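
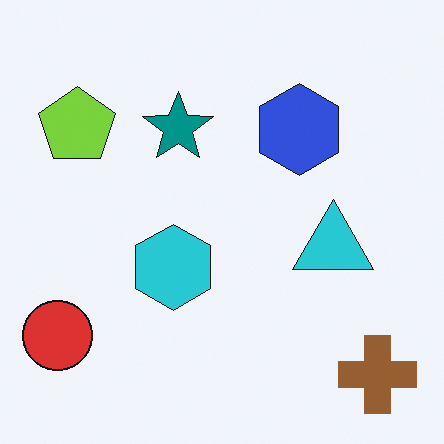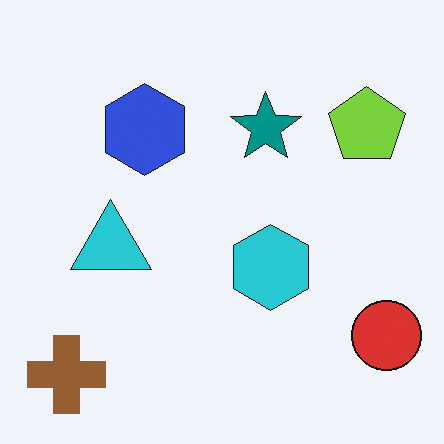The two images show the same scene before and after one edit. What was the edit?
Flipped horizontally (left ↔ right).

The red circle is in the bottom-left of the first image and the bottom-right of the second — shapes on opposite sides of the vertical midline have swapped in a mirror flip.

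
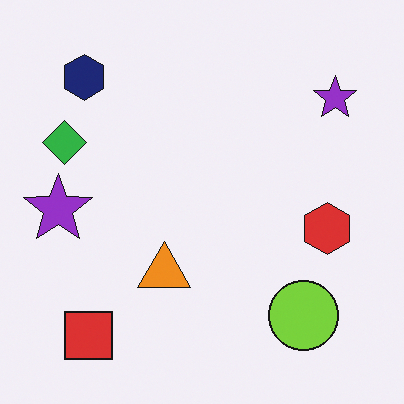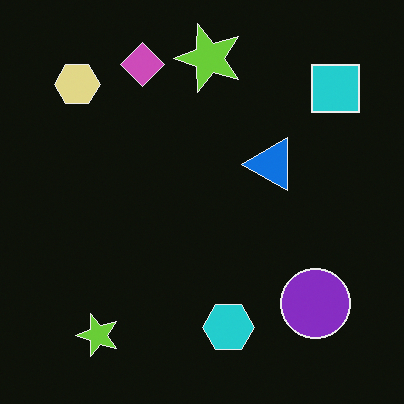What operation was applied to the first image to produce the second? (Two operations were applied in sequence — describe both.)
The second image is the first transposed (reflected across the top-left ↔ bottom-right diagonal), then color-inverted (negative).

Shapes have swapped their row and column positions — what was in the top-right is now in the bottom-left — a diagonal reflection. The light background has become dark and every shape's color is its complement — a photographic negative.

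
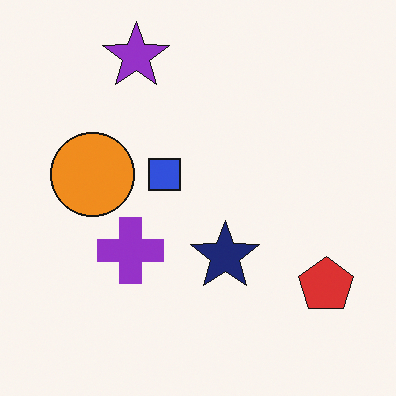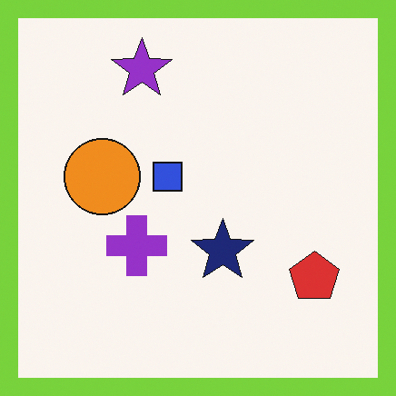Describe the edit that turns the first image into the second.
It was framed with a lime border.

A solid lime frame runs around the edge of the second image, with the content slightly shrunk inside it.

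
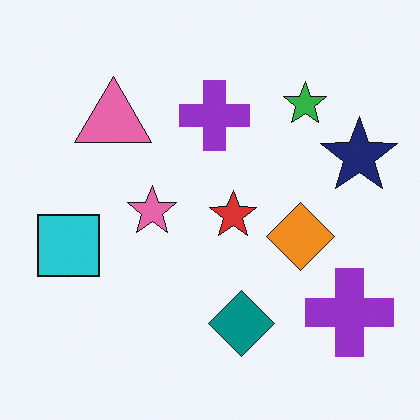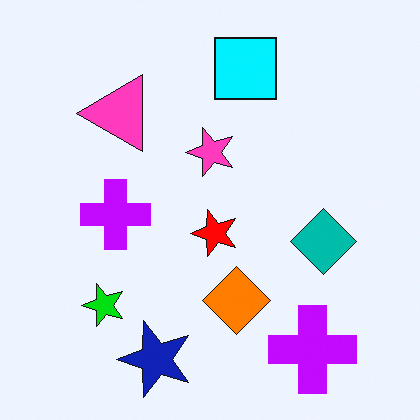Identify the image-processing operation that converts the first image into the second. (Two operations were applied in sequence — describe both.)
Made much more vivid (saturation change), then transposed (reflected across the top-left ↔ bottom-right diagonal).

All colors are more vivid — a global saturation change. Shapes have swapped their row and column positions — what was in the top-right is now in the bottom-left — a diagonal reflection.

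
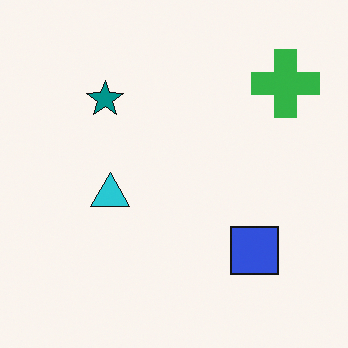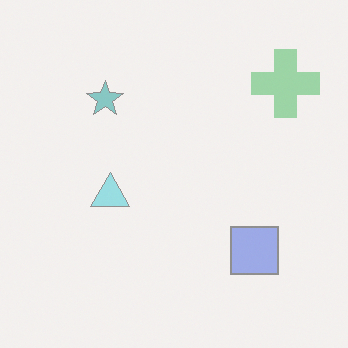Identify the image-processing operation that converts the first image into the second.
The image was given much lower contrast.

Tones are pushed toward mid-grey across the whole image — a global contrast change.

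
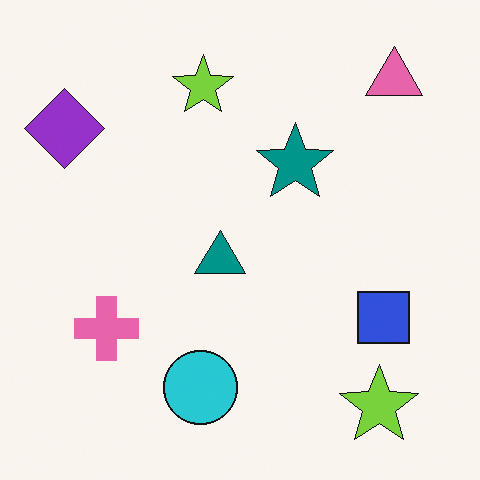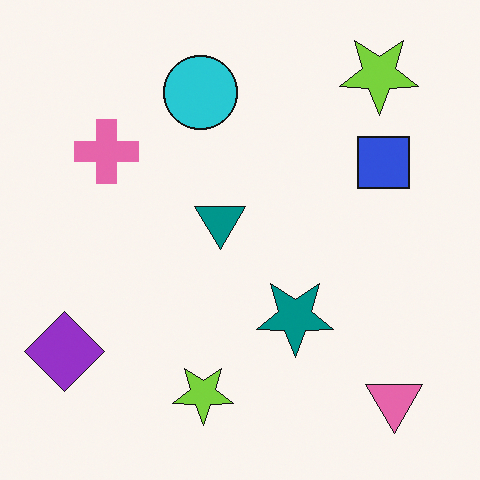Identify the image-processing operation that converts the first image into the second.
The image was flipped vertically (top ↔ bottom).

The pink triangle is in the top-right of the first image and the bottom-right of the second — shapes on opposite sides of the horizontal midline have swapped in a mirror flip.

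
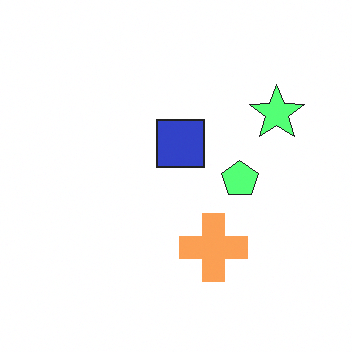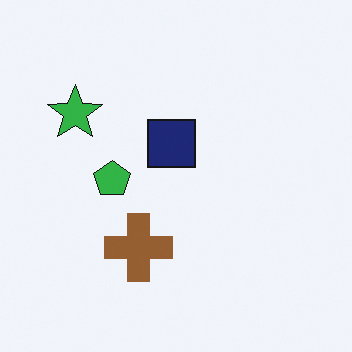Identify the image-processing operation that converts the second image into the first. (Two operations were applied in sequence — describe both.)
The transformation is: substantially brightened, then flipped horizontally (left ↔ right).

Every pixel — background and shapes alike — is uniformly brightened. The green star is in the top-left of the second image and the top-right of the first — shapes on opposite sides of the vertical midline have swapped in a mirror flip.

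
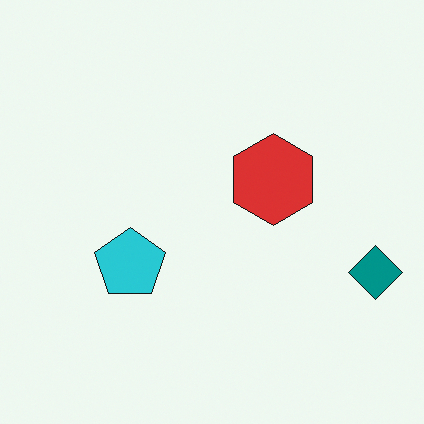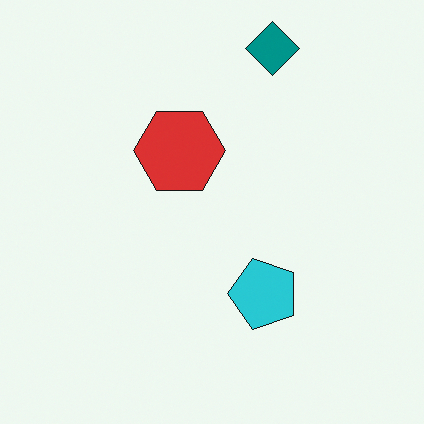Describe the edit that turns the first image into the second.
The image was rotated 90° counter-clockwise.

The teal diamond sits in the right of the first image and the top of the second — consistent with a whole-image 90° counter-clockwise rotation.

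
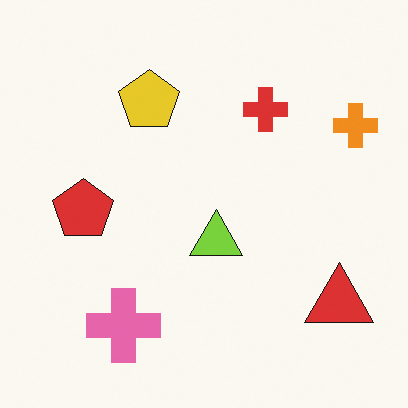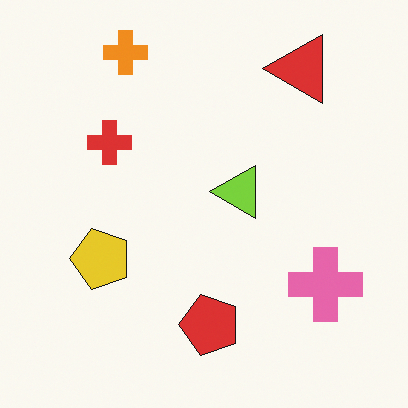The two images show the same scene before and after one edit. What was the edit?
This is the original image rotated 90° counter-clockwise.

The orange cross sits in the top-right of the first image and the top-left of the second — consistent with a whole-image 90° counter-clockwise rotation.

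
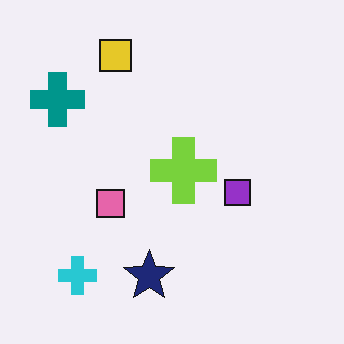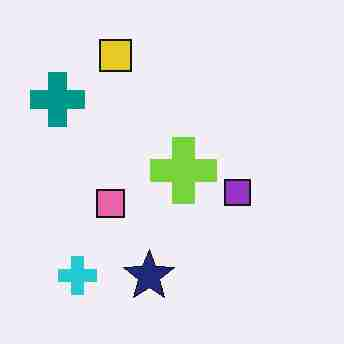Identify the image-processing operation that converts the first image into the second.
Heavily JPEG-compressed with obvious blocking artifacts.

Blocky 8×8 compression artifacts appear around shape edges and the flat background shows ringing — characteristic JPEG degradation.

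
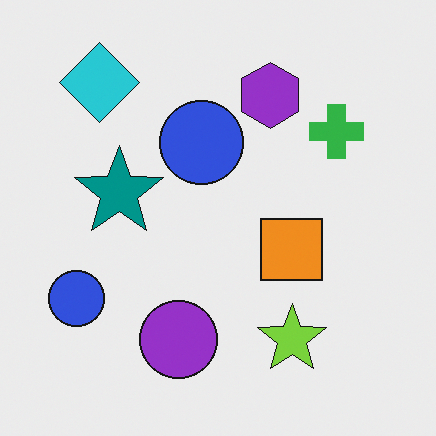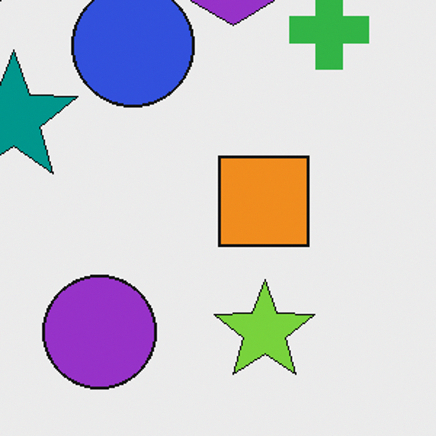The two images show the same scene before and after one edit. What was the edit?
This is the original image cropped slightly and scaled back up.

The visible shapes are larger and the field of view is narrower; shapes near the original edges may be partly or wholly outside the frame — a crop-and-rescale.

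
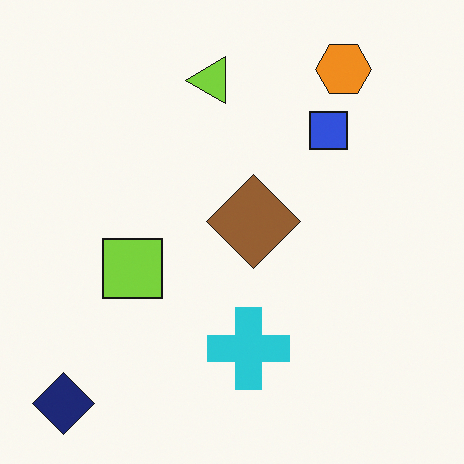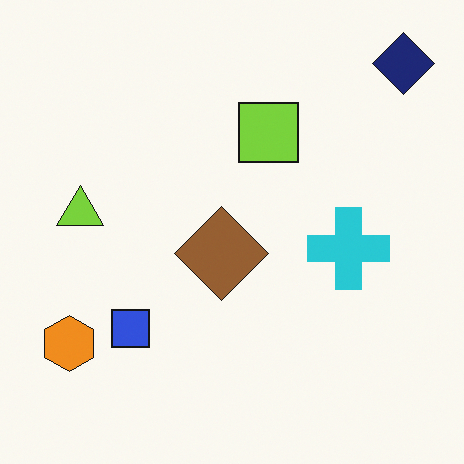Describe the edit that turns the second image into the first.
This is the original image transposed (reflected across the top-left ↔ bottom-right diagonal).

Shapes have swapped their row and column positions — what was in the top-right is now in the bottom-left — a diagonal reflection.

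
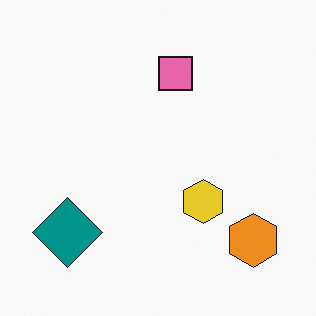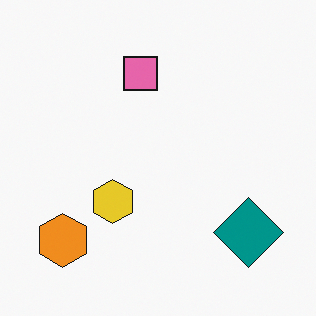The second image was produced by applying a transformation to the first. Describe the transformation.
It was flipped horizontally (left ↔ right).

The orange hexagon is in the bottom-right of the first image and the bottom-left of the second — shapes on opposite sides of the vertical midline have swapped in a mirror flip.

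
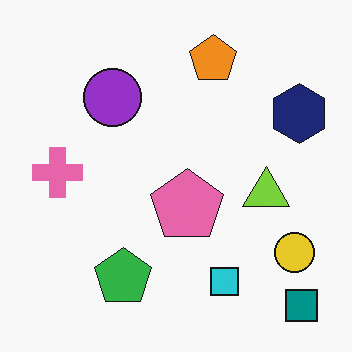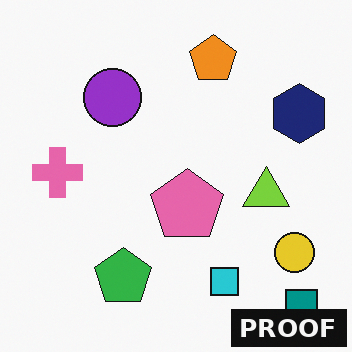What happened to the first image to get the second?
Watermarked with the text "PROOF" in the lower-right corner.

A dark label reading "PROOF" appears in the lower-right corner.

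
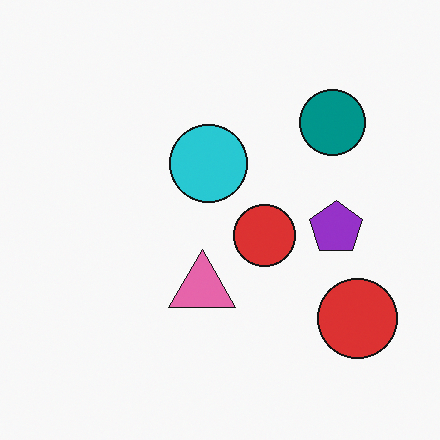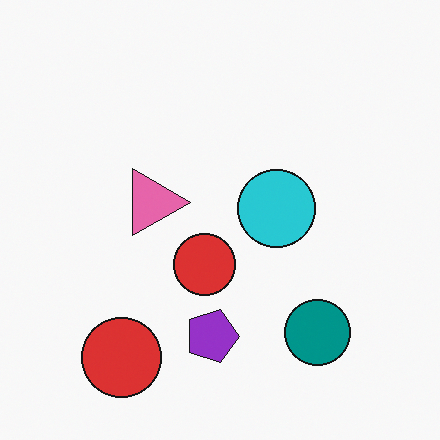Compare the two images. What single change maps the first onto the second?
It was rotated 90° clockwise.

The teal circle sits in the top-right of the first image and the bottom-right of the second — consistent with a whole-image 90° clockwise rotation.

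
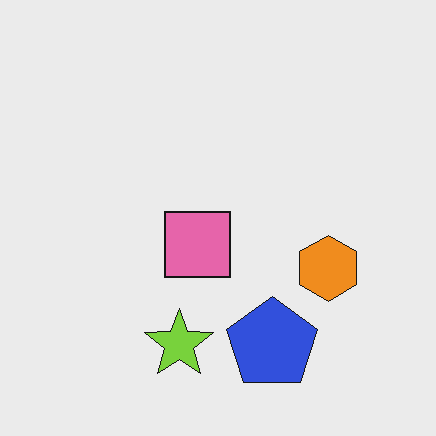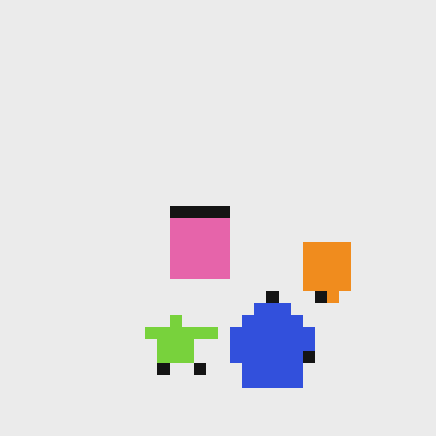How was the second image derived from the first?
This is the original image heavily pixelated into large blocks.

Shapes are reduced to large square blocks; fine edges and outlines are lost — a downscale-then-upscale (mosaic) effect.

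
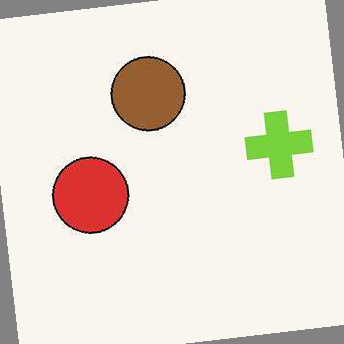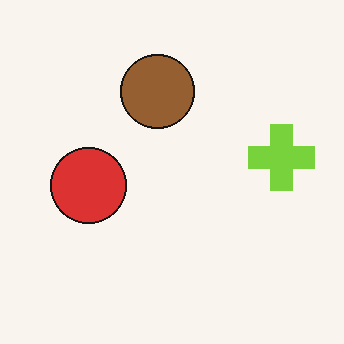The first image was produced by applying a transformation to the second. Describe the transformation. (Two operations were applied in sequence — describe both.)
The image was JPEG-compressed with visible artifacts, then rotated counter-clockwise by a slight angle.

Blocky 8×8 compression artifacts appear around shape edges and the flat background shows ringing — characteristic JPEG degradation. Every shape is tilted by the same angle and the image corners show triangular fill wedges — a whole-image rotation by a non-right angle.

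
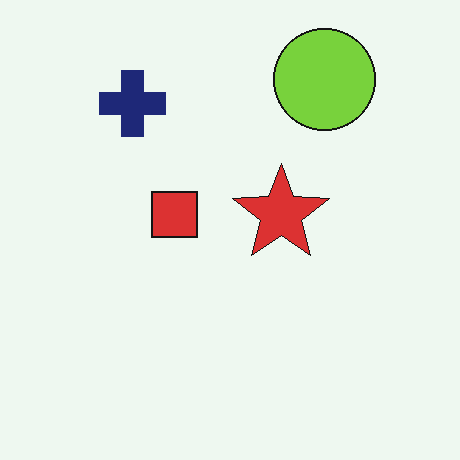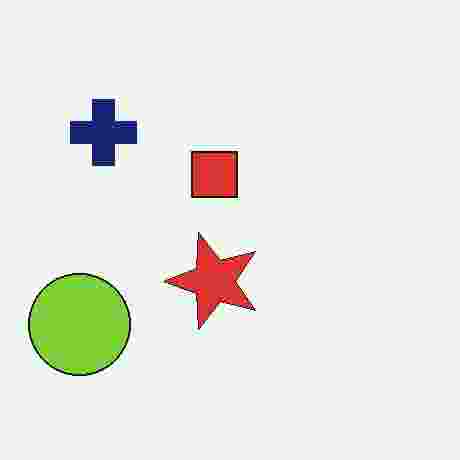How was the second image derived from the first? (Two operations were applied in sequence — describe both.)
This is the original image heavily JPEG-compressed with obvious blocking artifacts, then transposed (reflected across the top-left ↔ bottom-right diagonal).

Blocky 8×8 compression artifacts appear around shape edges and the flat background shows ringing — characteristic JPEG degradation. Shapes have swapped their row and column positions — what was in the top-right is now in the bottom-left — a diagonal reflection.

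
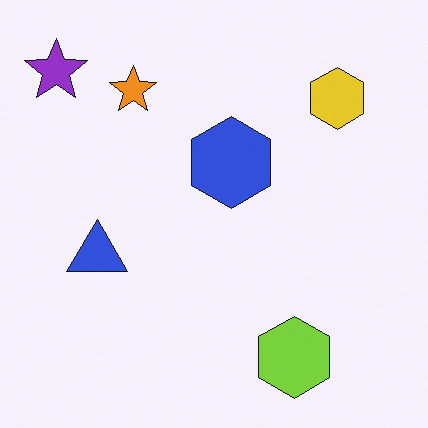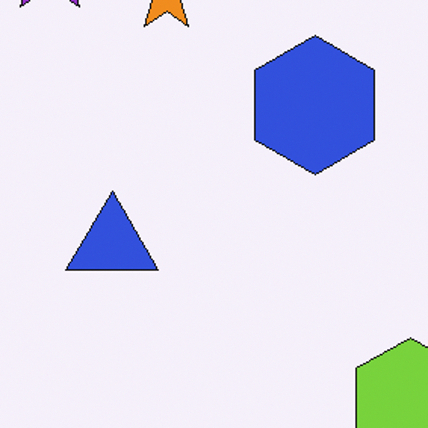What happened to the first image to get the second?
Cropped slightly and scaled back up.

The visible shapes are larger and the field of view is narrower; shapes near the original edges may be partly or wholly outside the frame — a crop-and-rescale.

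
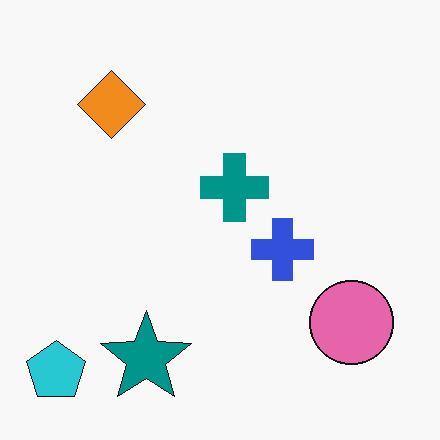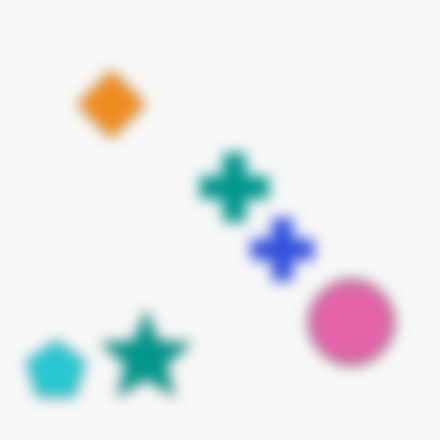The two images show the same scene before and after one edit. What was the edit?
It was strongly gaussian-blurred.

Shape edges and outlines are uniformly softened across the whole image.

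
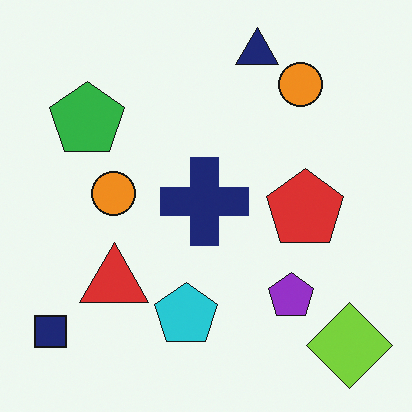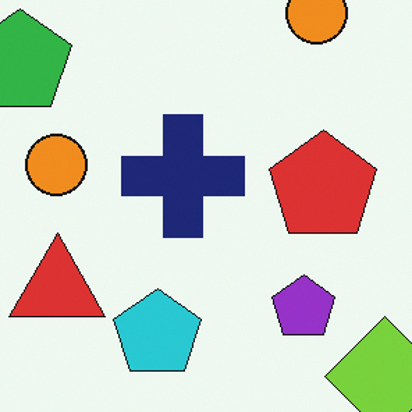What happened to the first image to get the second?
Cropped slightly and scaled back up.

The visible shapes are larger and the field of view is narrower; shapes near the original edges may be partly or wholly outside the frame — a crop-and-rescale.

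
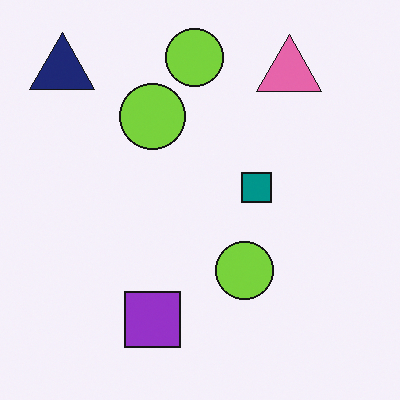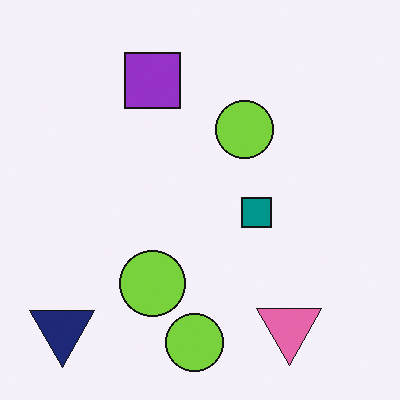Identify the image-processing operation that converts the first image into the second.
The transformation is: flipped vertically (top ↔ bottom).

The navy triangle is in the top-left of the first image and the bottom-left of the second — shapes on opposite sides of the horizontal midline have swapped in a mirror flip.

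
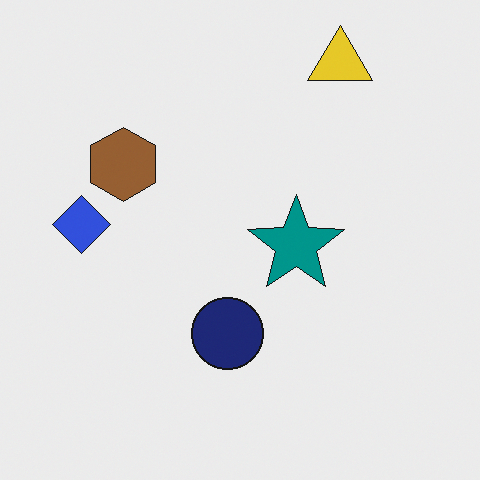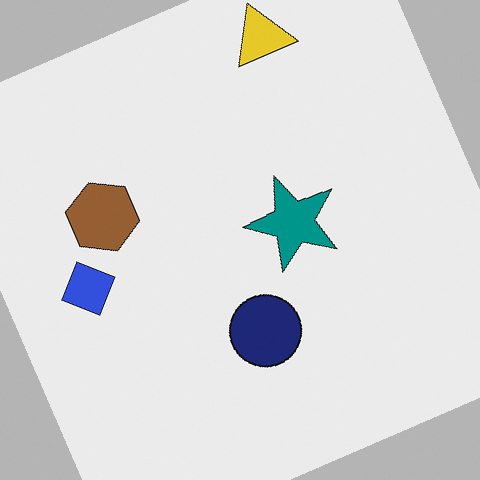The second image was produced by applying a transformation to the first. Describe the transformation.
The transformation is: rotated counter-clockwise by a clearly visible amount.

Every shape is tilted by the same angle and the image corners show triangular fill wedges — a whole-image rotation by a non-right angle.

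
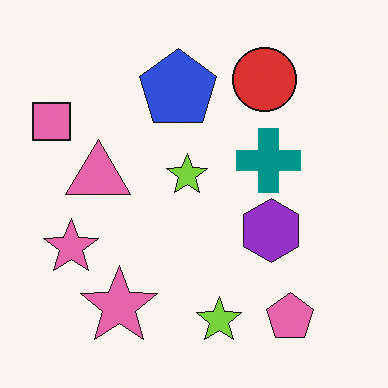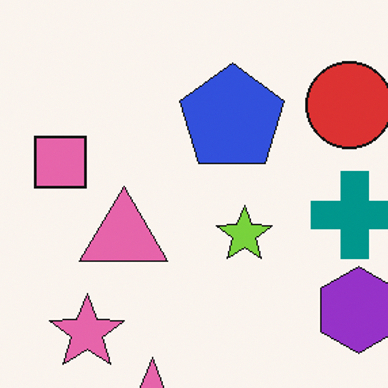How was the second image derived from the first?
The second image is the first cropped to a modestly smaller region and rescaled.

The visible shapes are larger and the field of view is narrower; shapes near the original edges may be partly or wholly outside the frame — a crop-and-rescale.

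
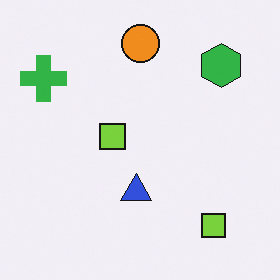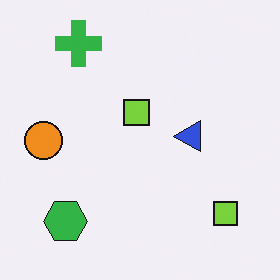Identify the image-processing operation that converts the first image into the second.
It was transposed (reflected across the top-left ↔ bottom-right diagonal).

Shapes have swapped their row and column positions — what was in the top-right is now in the bottom-left — a diagonal reflection.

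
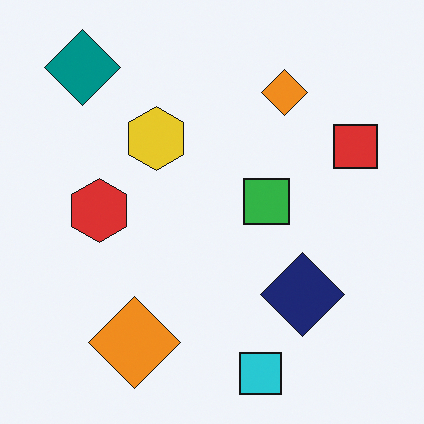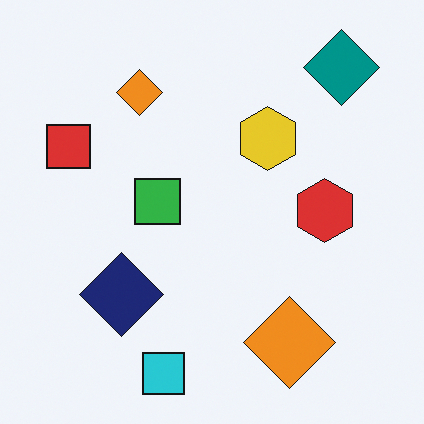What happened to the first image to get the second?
This is the original image flipped horizontally (left ↔ right).

The red square is in the right of the first image and the left of the second — shapes on opposite sides of the vertical midline have swapped in a mirror flip.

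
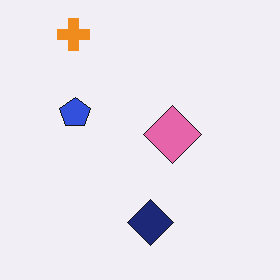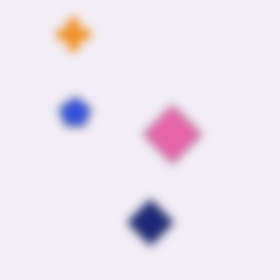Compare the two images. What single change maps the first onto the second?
The image was noticeably gaussian-blurred.

Shape edges and outlines are uniformly softened across the whole image.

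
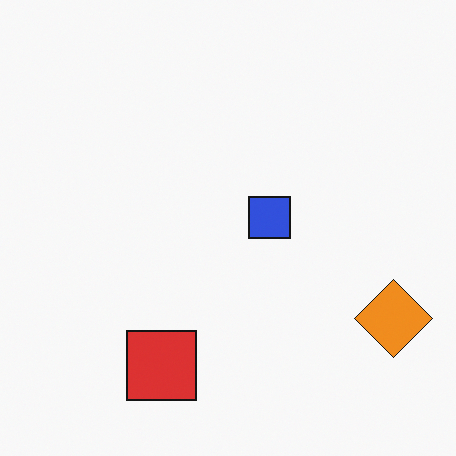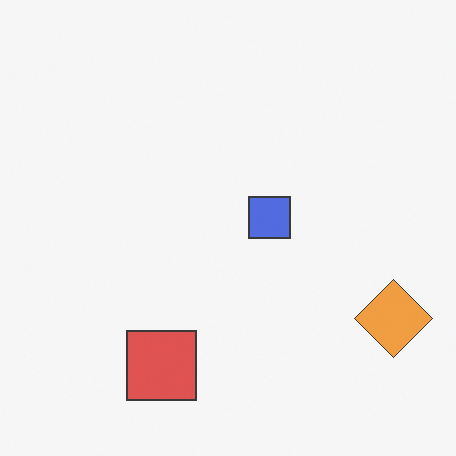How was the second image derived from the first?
This is the original image given slightly reduced contrast.

Tones are pushed toward mid-grey across the whole image — a global contrast change.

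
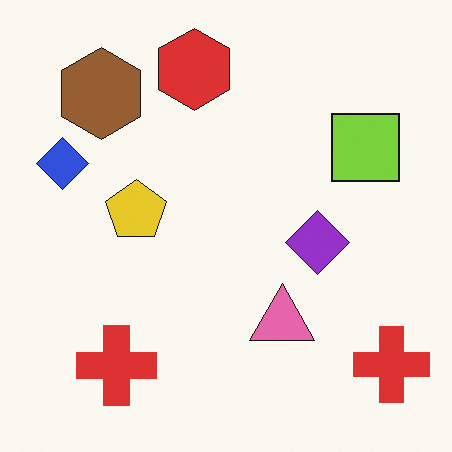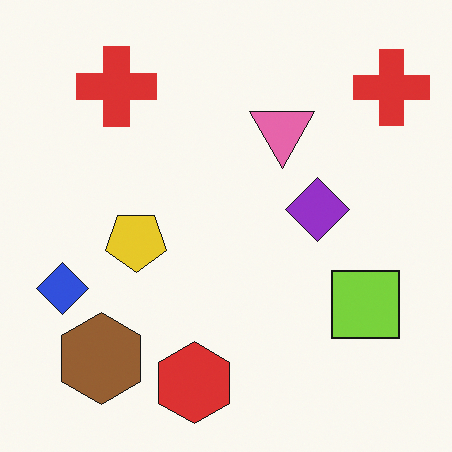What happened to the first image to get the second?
The image was flipped vertically (top ↔ bottom).

The red hexagon is in the top of the first image and the bottom of the second — shapes on opposite sides of the horizontal midline have swapped in a mirror flip.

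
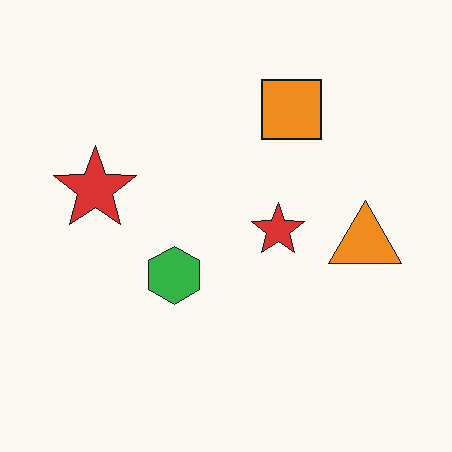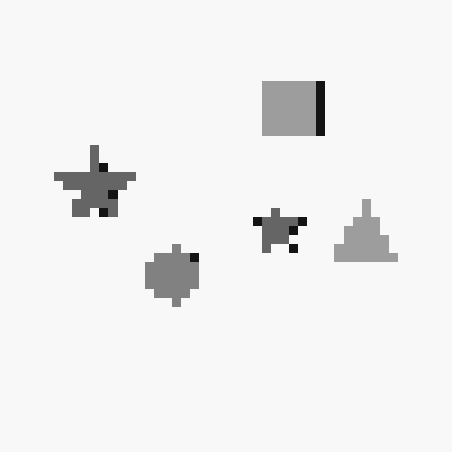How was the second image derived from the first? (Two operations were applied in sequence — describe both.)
The second image is the first converted to grayscale, then heavily pixelated into large blocks.

All color is removed — every shape is now a shade of grey. Shapes are reduced to large square blocks; fine edges and outlines are lost — a downscale-then-upscale (mosaic) effect.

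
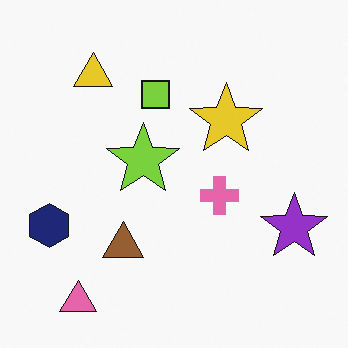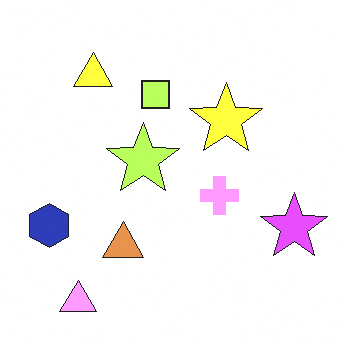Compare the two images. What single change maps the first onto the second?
The image was substantially brightened.

Every pixel — background and shapes alike — is uniformly brightened.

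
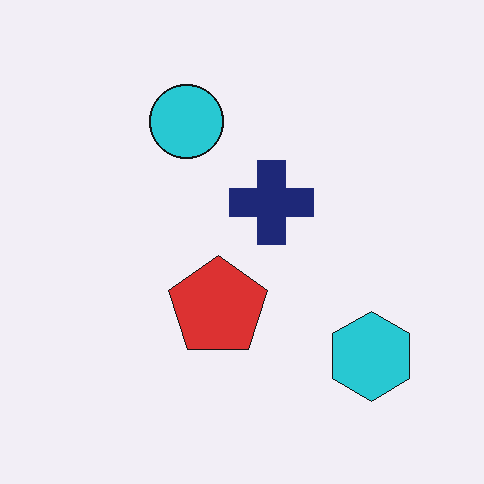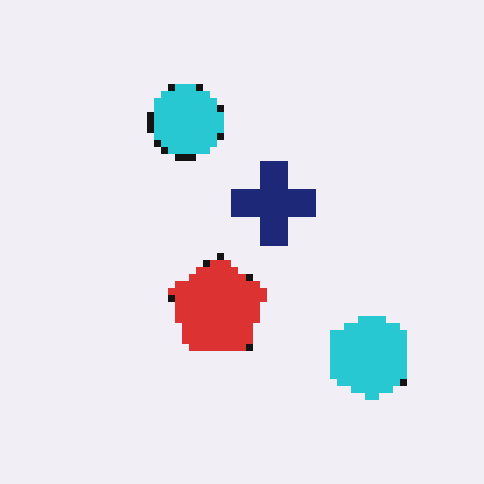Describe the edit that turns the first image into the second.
The transformation is: pixelated into visible square blocks.

Shapes are reduced to large square blocks; fine edges and outlines are lost — a downscale-then-upscale (mosaic) effect.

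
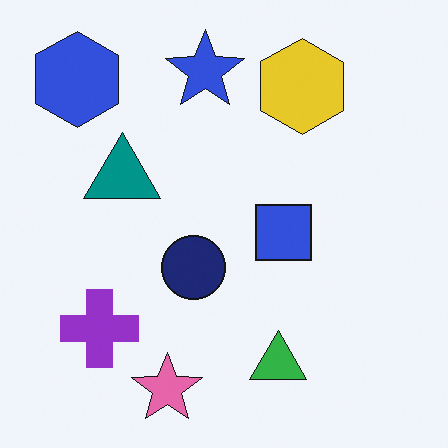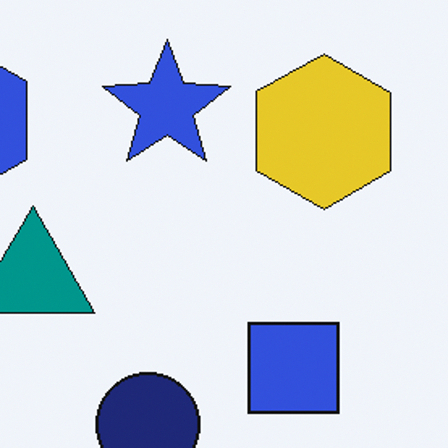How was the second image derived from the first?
The transformation is: cropped to a modestly smaller region and rescaled.

The visible shapes are larger and the field of view is narrower; shapes near the original edges may be partly or wholly outside the frame — a crop-and-rescale.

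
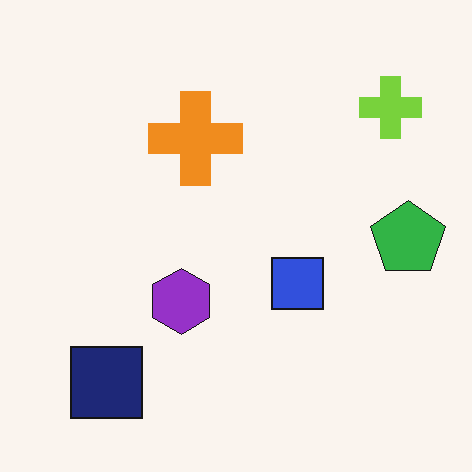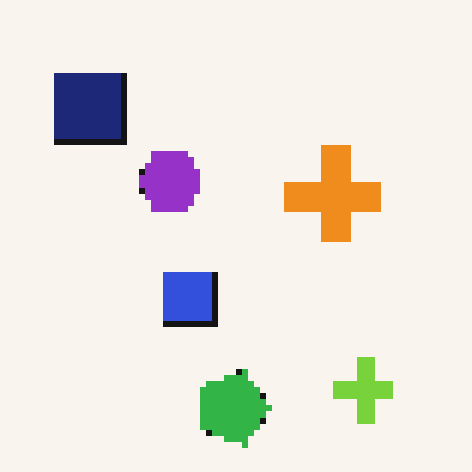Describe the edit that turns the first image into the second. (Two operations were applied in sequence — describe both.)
It was rotated 90° clockwise, then pixelated into visible square blocks.

The lime cross sits in the top-right of the first image and the bottom-right of the second — consistent with a whole-image 90° clockwise rotation. Shapes are reduced to large square blocks; fine edges and outlines are lost — a downscale-then-upscale (mosaic) effect.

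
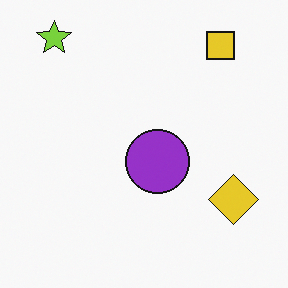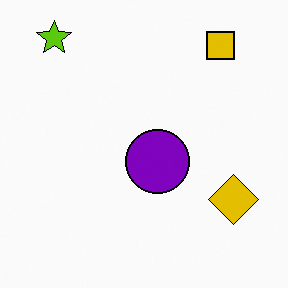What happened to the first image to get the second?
This is the original image given slightly increased contrast.

Tones are pushed away from mid-grey across the whole image — a global contrast change.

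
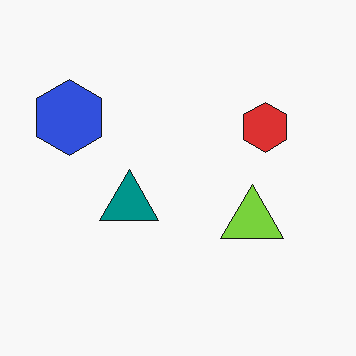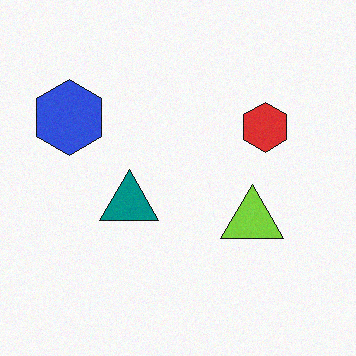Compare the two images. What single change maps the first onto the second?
The image was degraded with light additive noise.

Random speckle covers the whole image, including the flat background.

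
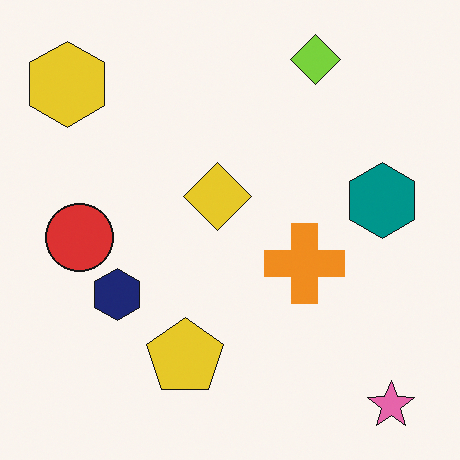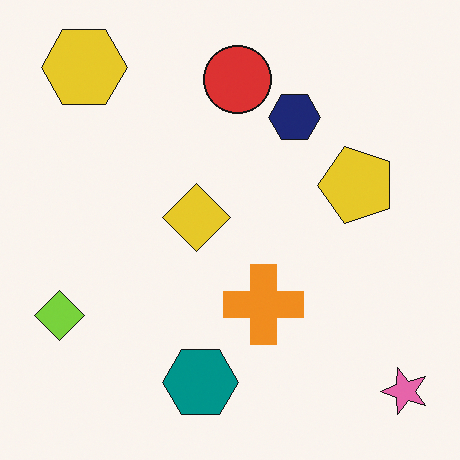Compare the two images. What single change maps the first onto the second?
It was transposed (reflected across the top-left ↔ bottom-right diagonal).

Shapes have swapped their row and column positions — what was in the top-right is now in the bottom-left — a diagonal reflection.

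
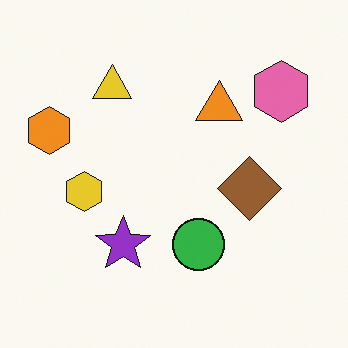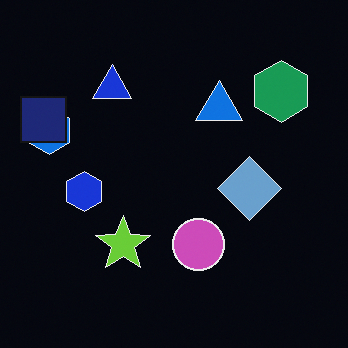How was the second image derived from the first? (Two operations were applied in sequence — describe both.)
It was color-inverted (negative), then overlaid with an additional navy square.

The light background has become dark and every shape's color is its complement — a photographic negative. A navy square appears in the second image that is absent from the first.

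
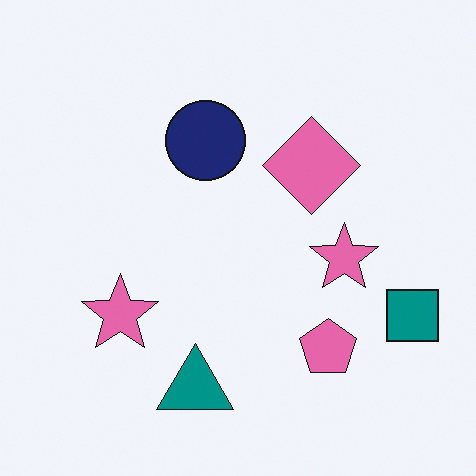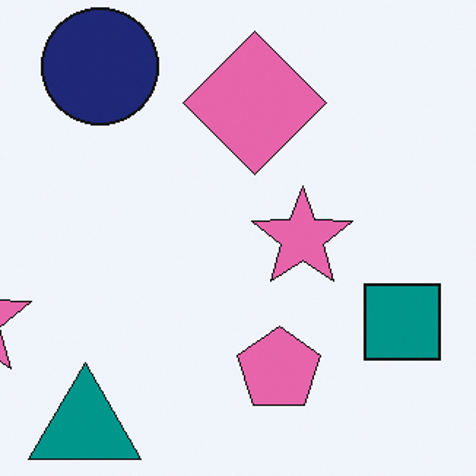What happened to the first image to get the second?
Cropped to a modestly smaller region and rescaled.

The visible shapes are larger and the field of view is narrower; shapes near the original edges may be partly or wholly outside the frame — a crop-and-rescale.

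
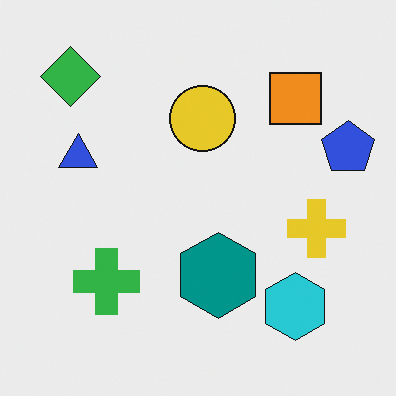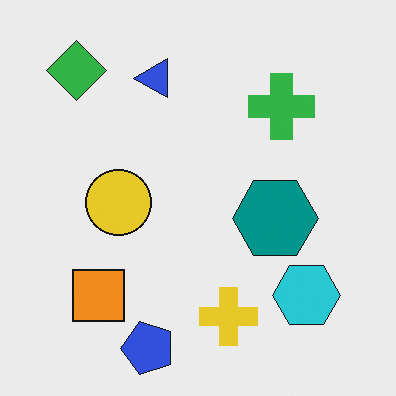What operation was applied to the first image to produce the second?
Transposed (reflected across the top-left ↔ bottom-right diagonal).

Shapes have swapped their row and column positions — what was in the top-right is now in the bottom-left — a diagonal reflection.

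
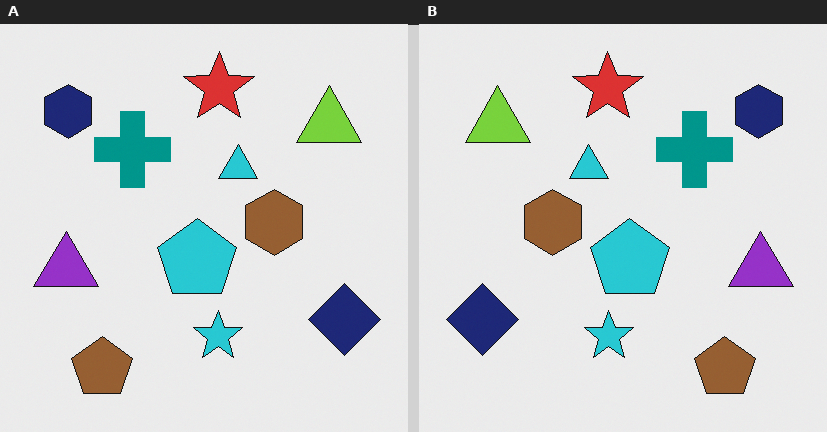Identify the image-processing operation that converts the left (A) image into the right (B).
The transformation is: flipped horizontally (left ↔ right).

The navy diamond is in the bottom-right of the left (A) image and the bottom-left of the right (B) — shapes on opposite sides of the vertical midline have swapped in a mirror flip.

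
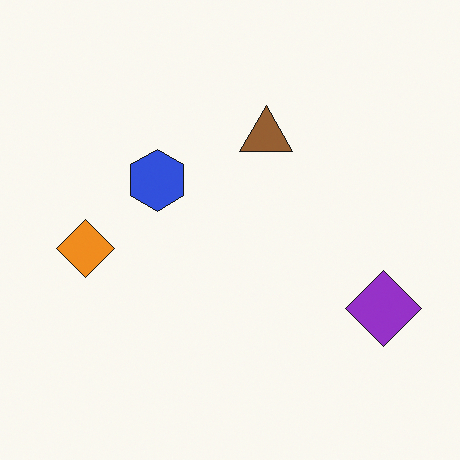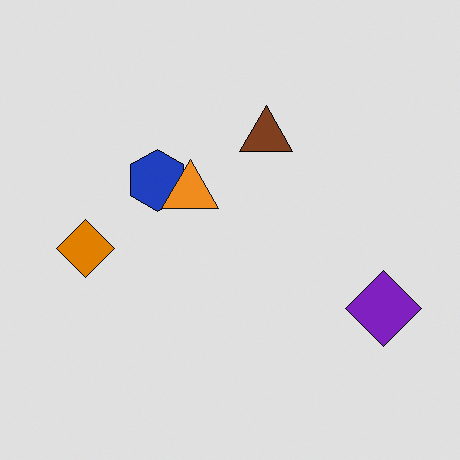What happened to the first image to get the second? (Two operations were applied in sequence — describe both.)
The second image is the first posterized to a reduced palette, then overlaid with an additional orange triangle.

Each flat color has snapped to a coarser quantized level — most visibly, the near-white background has dropped to a flat grey. An orange triangle appears in the second image that is absent from the first.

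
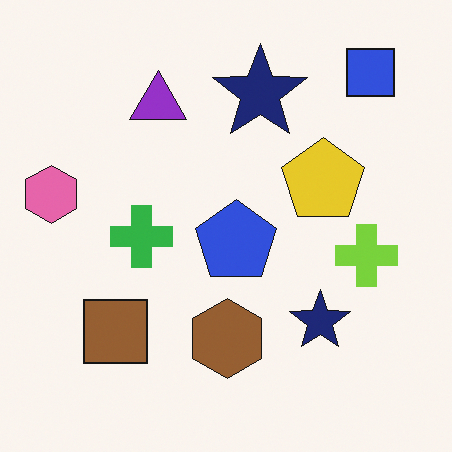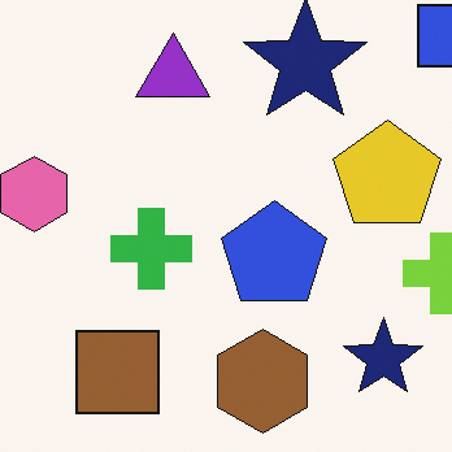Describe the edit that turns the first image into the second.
The transformation is: cropped to a modestly smaller region and rescaled.

The visible shapes are larger and the field of view is narrower; shapes near the original edges may be partly or wholly outside the frame — a crop-and-rescale.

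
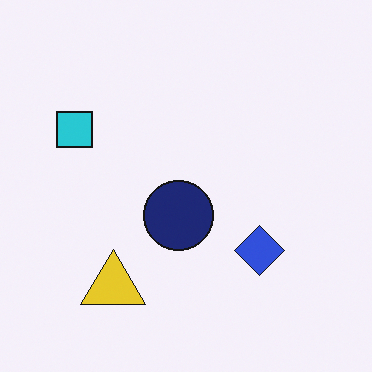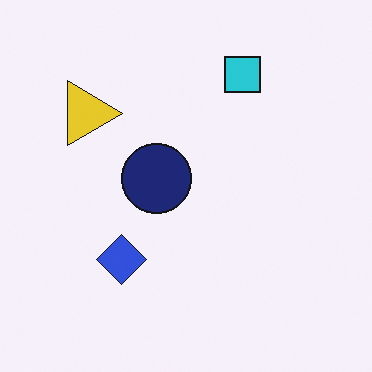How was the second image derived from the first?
The second image is the first rotated 90° clockwise.

The cyan square sits in the left of the first image and the top of the second — consistent with a whole-image 90° clockwise rotation.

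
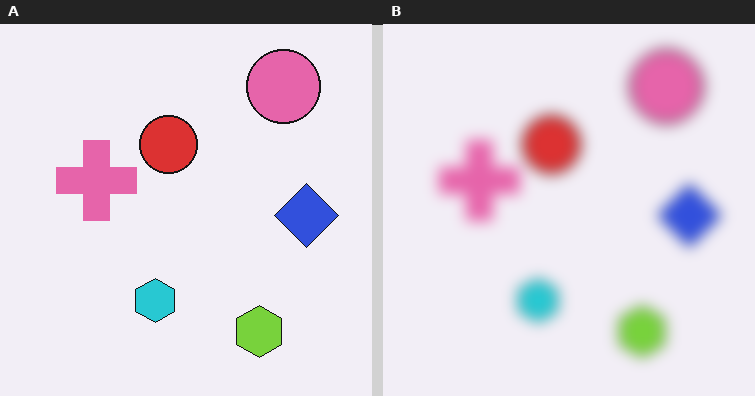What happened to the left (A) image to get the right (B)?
The right (B) image is the left (A) strongly gaussian-blurred.

Shape edges and outlines are uniformly softened across the whole image.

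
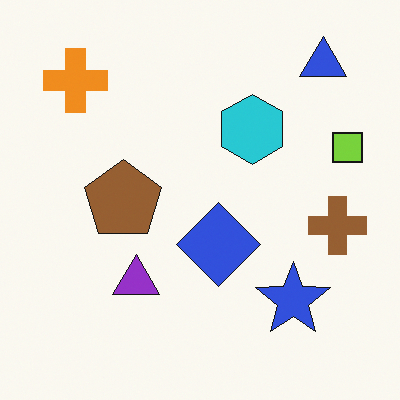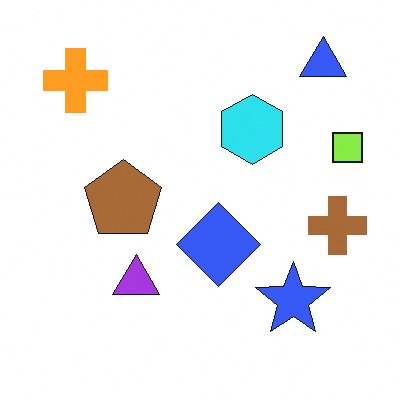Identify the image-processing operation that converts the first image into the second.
The second image is the first brightened a little.

Every pixel — background and shapes alike — is uniformly brightened.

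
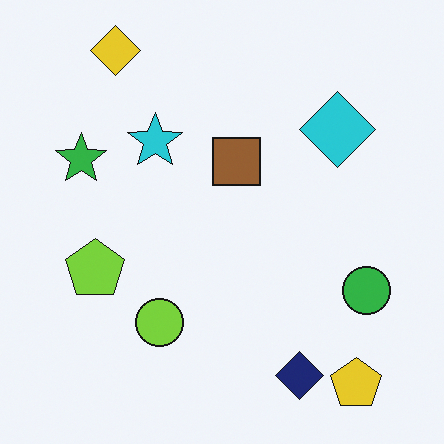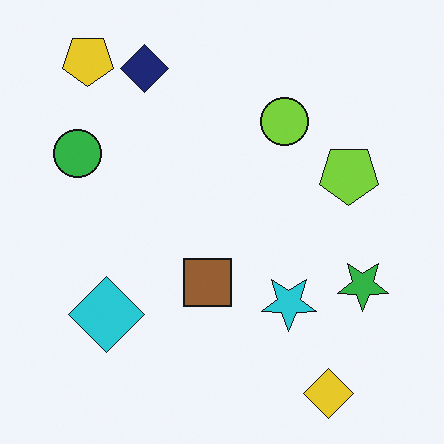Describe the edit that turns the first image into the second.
The second image is the first rotated 180°.

The yellow pentagon sits in the bottom-right of the first image and the top-left of the second — consistent with a whole-image 180° rotation.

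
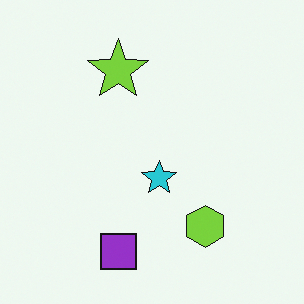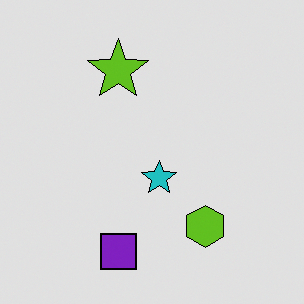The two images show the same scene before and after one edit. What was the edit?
The second image is the first posterized to a reduced palette.

Each flat color has snapped to a coarser quantized level — most visibly, the near-white background has dropped to a flat grey.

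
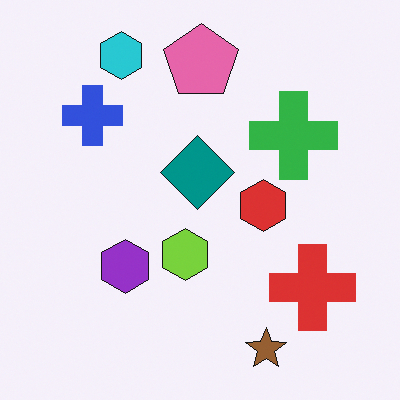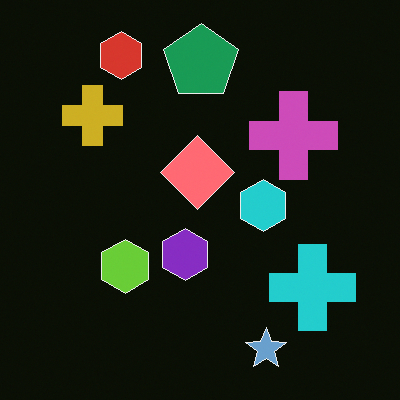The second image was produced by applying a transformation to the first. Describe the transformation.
The image was color-inverted (negative).

The light background has become dark and every shape's color is its complement — a photographic negative.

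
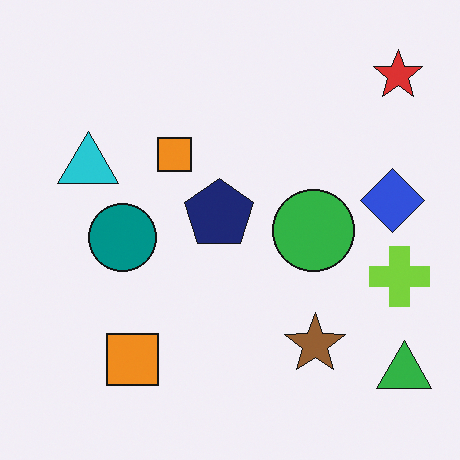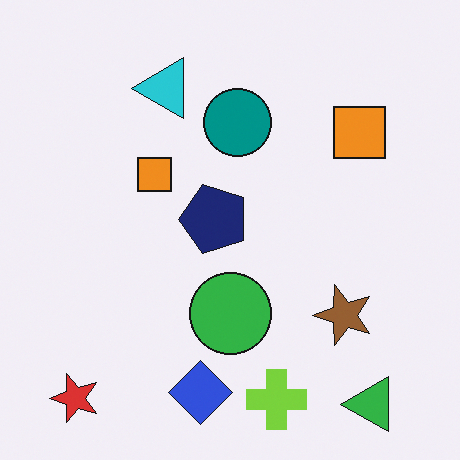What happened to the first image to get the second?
The image was transposed (reflected across the top-left ↔ bottom-right diagonal).

Shapes have swapped their row and column positions — what was in the top-right is now in the bottom-left — a diagonal reflection.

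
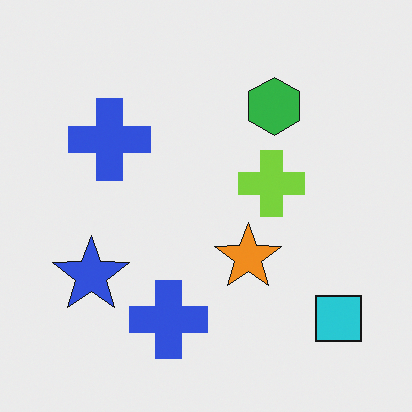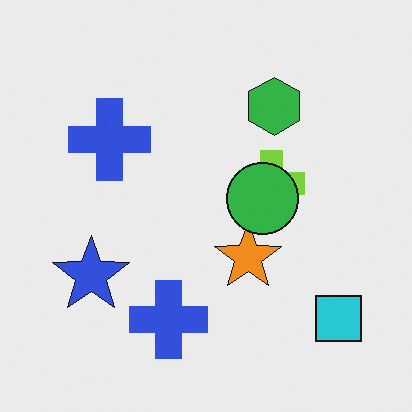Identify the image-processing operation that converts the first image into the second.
Overlaid with an additional green circle.

A green circle appears in the second image that is absent from the first.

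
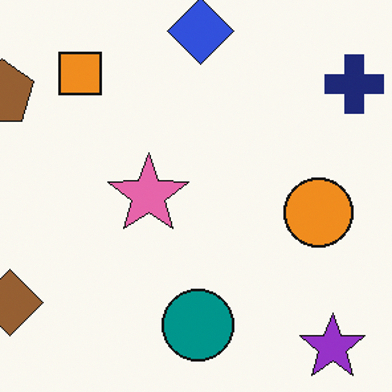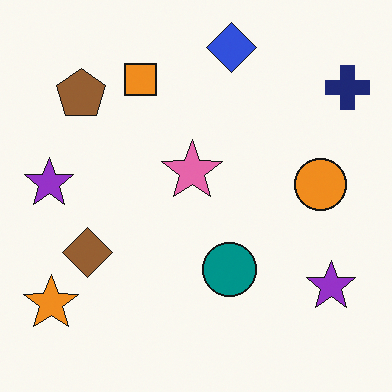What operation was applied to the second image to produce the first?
It was cropped slightly and scaled back up.

The visible shapes are larger and the field of view is narrower; shapes near the original edges may be partly or wholly outside the frame — a crop-and-rescale.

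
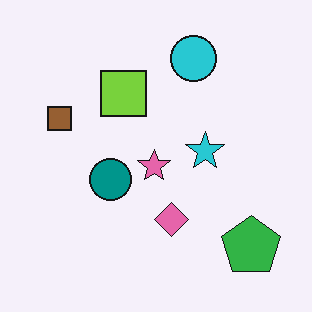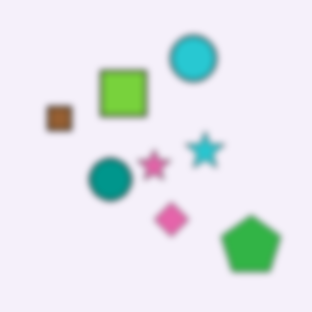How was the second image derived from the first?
The transformation is: moderately blurred.

Shape edges and outlines are uniformly softened across the whole image.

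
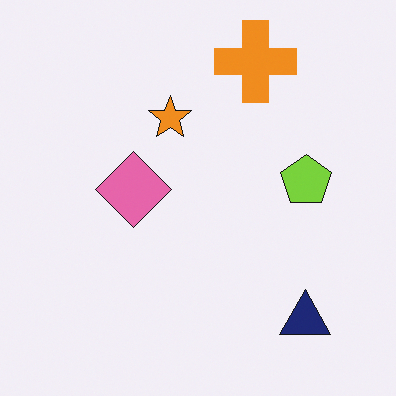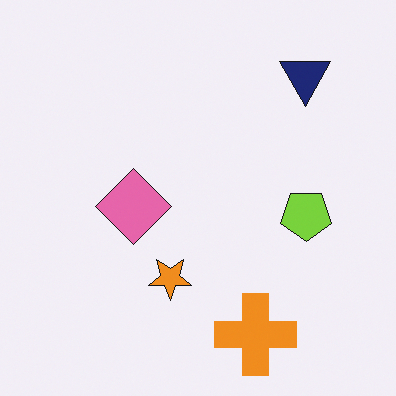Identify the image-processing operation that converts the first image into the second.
The transformation is: flipped vertically (top ↔ bottom).

The orange cross is in the top of the first image and the bottom of the second — shapes on opposite sides of the horizontal midline have swapped in a mirror flip.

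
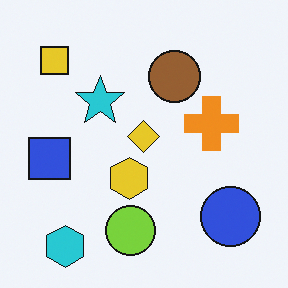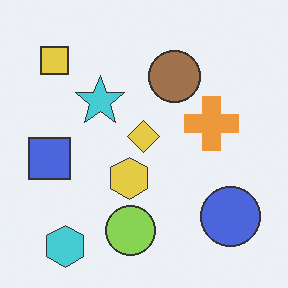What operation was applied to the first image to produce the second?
Given slightly reduced contrast.

Tones are pushed toward mid-grey across the whole image — a global contrast change.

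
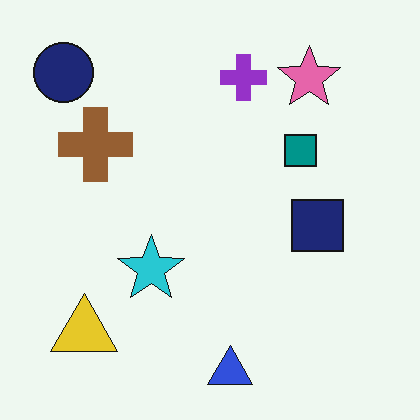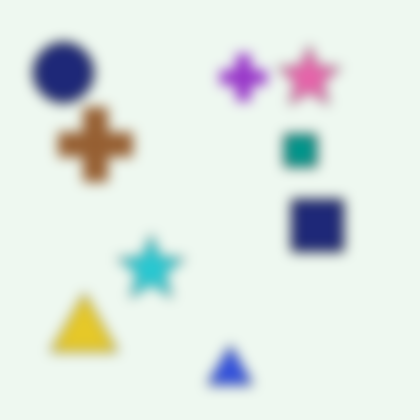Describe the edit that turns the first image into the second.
The transformation is: heavily blurred.

Shape edges and outlines are uniformly softened across the whole image.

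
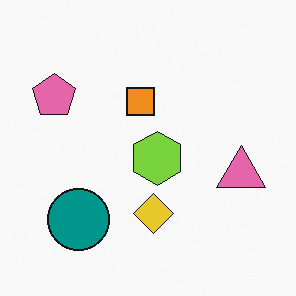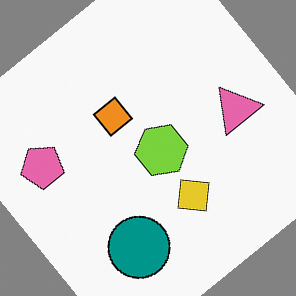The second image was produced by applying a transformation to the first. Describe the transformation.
The second image is the first rotated counter-clockwise by a large amount — several tens of degrees.

Every shape is tilted by the same angle and the image corners show triangular fill wedges — a whole-image rotation by a non-right angle.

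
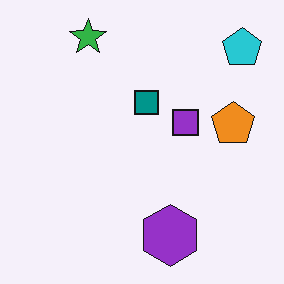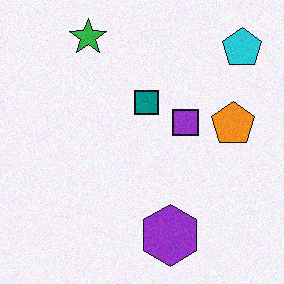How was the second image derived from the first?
Degraded with light additive noise.

Random speckle covers the whole image, including the flat background.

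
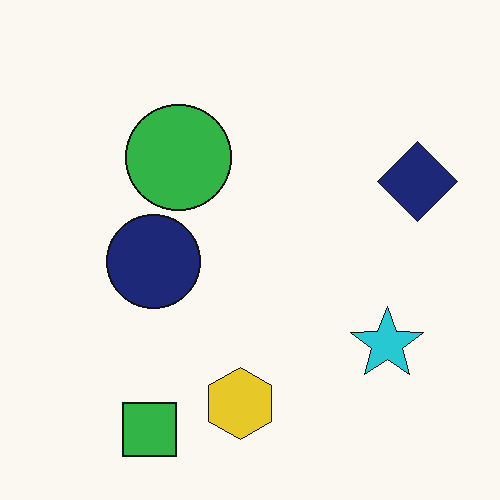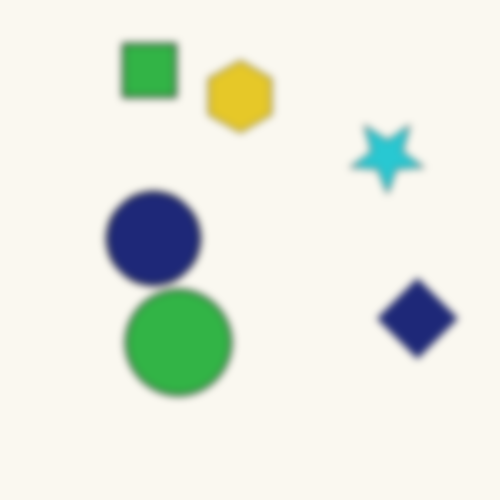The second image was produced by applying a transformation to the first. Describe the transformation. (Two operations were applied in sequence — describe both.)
This is the original image flipped vertically (top ↔ bottom), then moderately blurred.

The green square is in the bottom-left of the first image and the top-left of the second — shapes on opposite sides of the horizontal midline have swapped in a mirror flip. Shape edges and outlines are uniformly softened across the whole image.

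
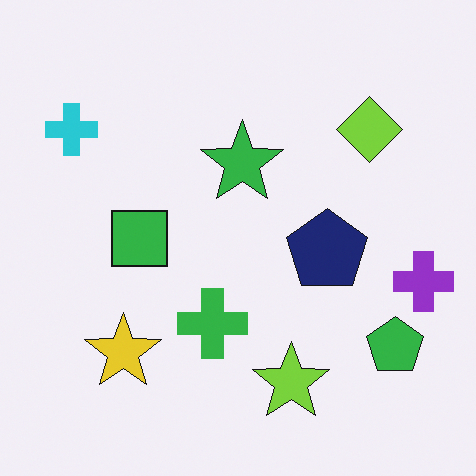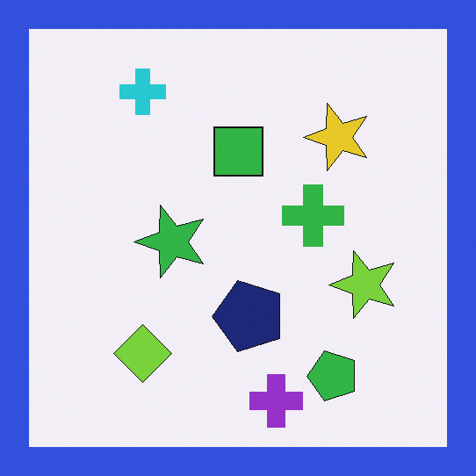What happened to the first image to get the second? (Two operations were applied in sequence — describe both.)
It was transposed (reflected across the top-left ↔ bottom-right diagonal), then framed with a blue border.

Shapes have swapped their row and column positions — what was in the top-right is now in the bottom-left — a diagonal reflection. A solid blue frame runs around the edge of the second image, with the content slightly shrunk inside it.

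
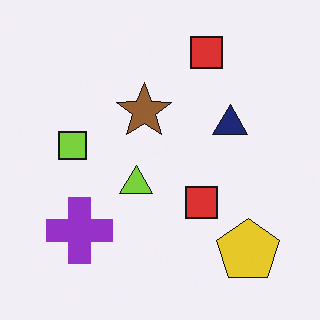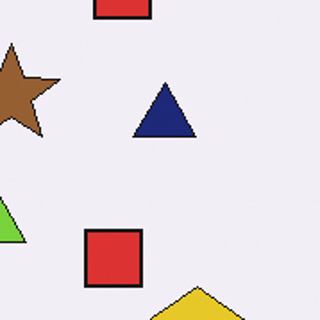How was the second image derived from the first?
Cropped tightly and scaled back up.

The visible shapes are larger and the field of view is narrower; shapes near the original edges may be partly or wholly outside the frame — a crop-and-rescale.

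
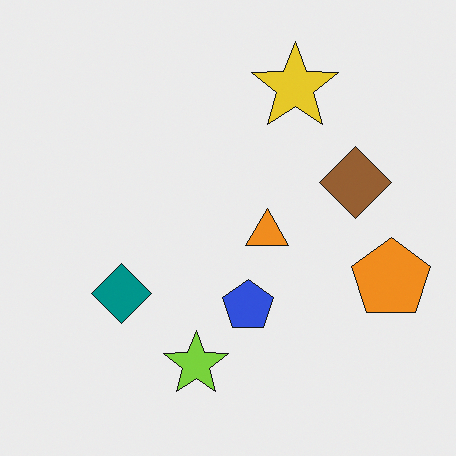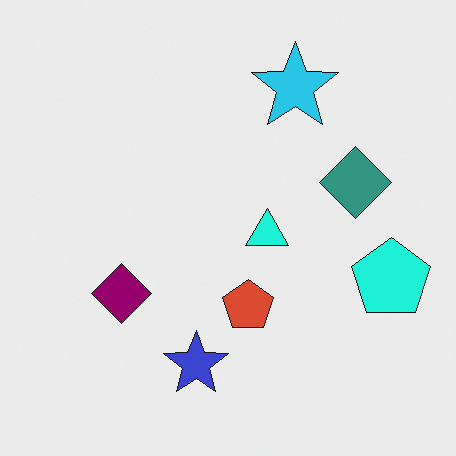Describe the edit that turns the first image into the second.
The second image is the first hue-shifted through roughly a third of the color wheel.

Every shape's color has rotated by the same amount around the hue wheel — a uniform hue shift.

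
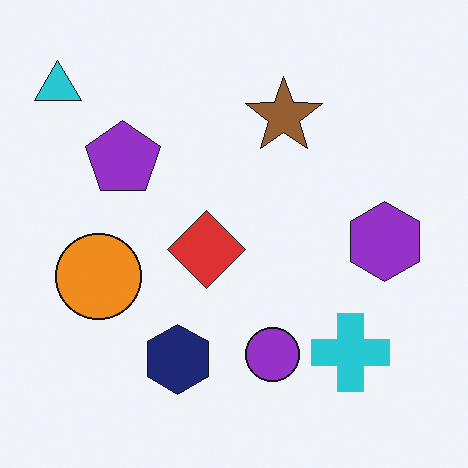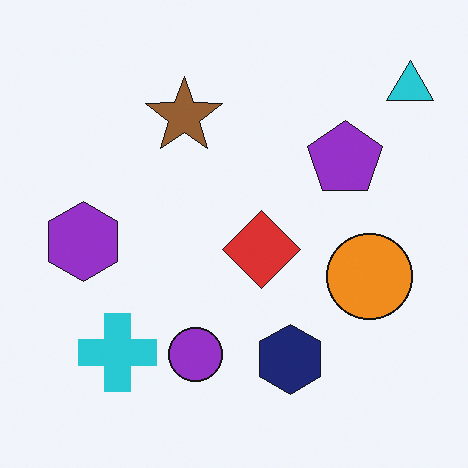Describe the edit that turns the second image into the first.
This is the original image flipped horizontally (left ↔ right).

The cyan triangle is in the top-right of the second image and the top-left of the first — shapes on opposite sides of the vertical midline have swapped in a mirror flip.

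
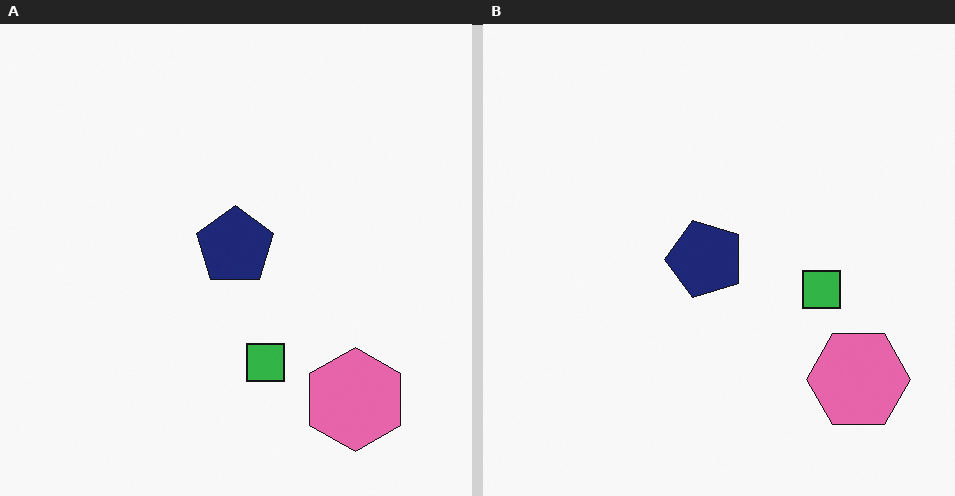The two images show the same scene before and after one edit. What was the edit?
The image was transposed (reflected across the top-left ↔ bottom-right diagonal).

Shapes have swapped their row and column positions — what was in the top-right is now in the bottom-left — a diagonal reflection.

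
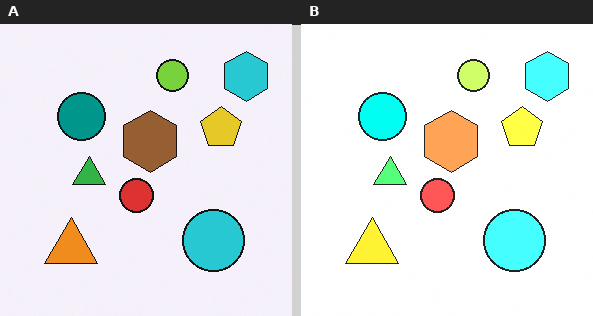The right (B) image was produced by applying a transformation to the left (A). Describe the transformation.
It was brightened a lot.

Every pixel — background and shapes alike — is uniformly brightened.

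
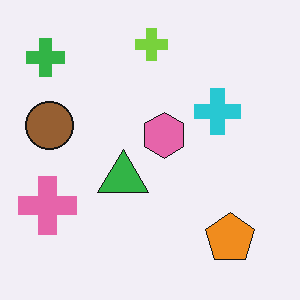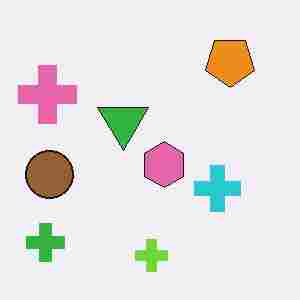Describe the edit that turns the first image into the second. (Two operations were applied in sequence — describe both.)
The image was flipped vertically (top ↔ bottom), then heavily JPEG-compressed with obvious blocking artifacts.

The lime cross is in the top of the first image and the bottom of the second — shapes on opposite sides of the horizontal midline have swapped in a mirror flip. Blocky 8×8 compression artifacts appear around shape edges and the flat background shows ringing — characteristic JPEG degradation.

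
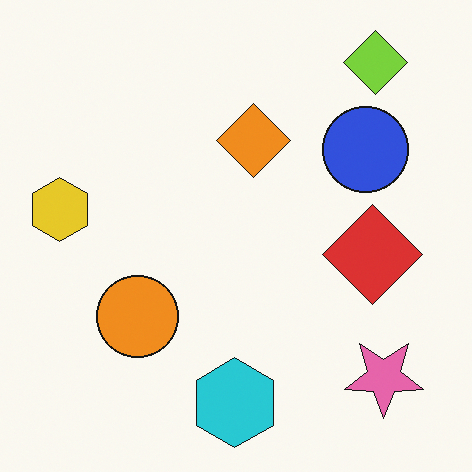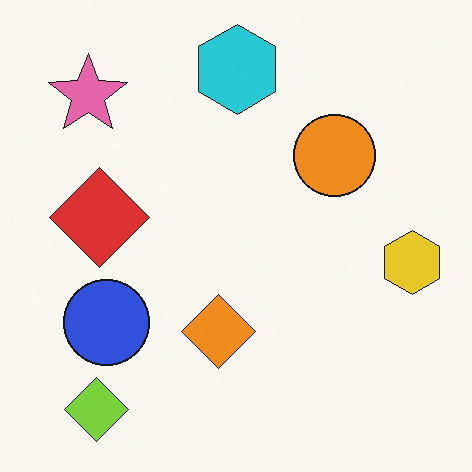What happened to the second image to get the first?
Rotated 180°.

The lime diamond sits in the bottom-left of the second image and the top-right of the first — consistent with a whole-image 180° rotation.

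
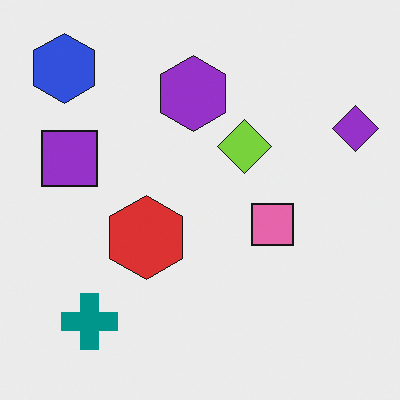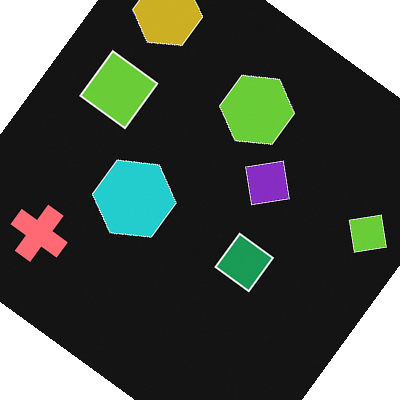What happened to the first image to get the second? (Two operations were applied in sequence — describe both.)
The transformation is: rotated clockwise by a large amount — several tens of degrees, then color-inverted (negative).

Every shape is tilted by the same angle and the image corners show triangular fill wedges — a whole-image rotation by a non-right angle. The light background has become dark and every shape's color is its complement — a photographic negative.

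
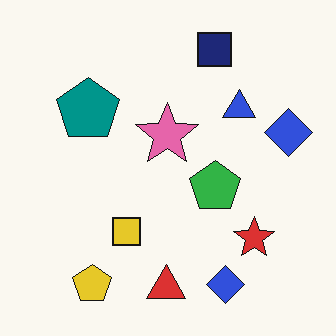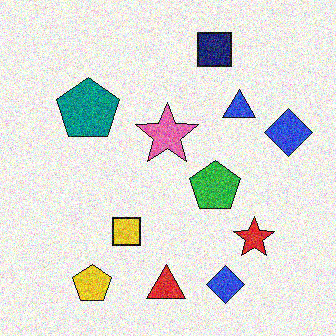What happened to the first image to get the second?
It was degraded with strong gaussian noise.

Random speckle covers the whole image, including the flat background.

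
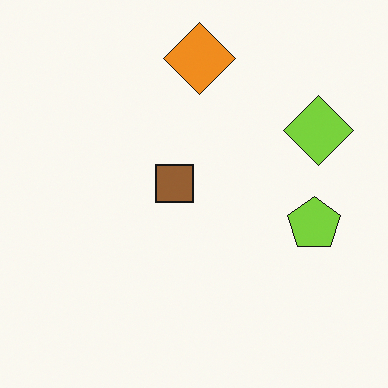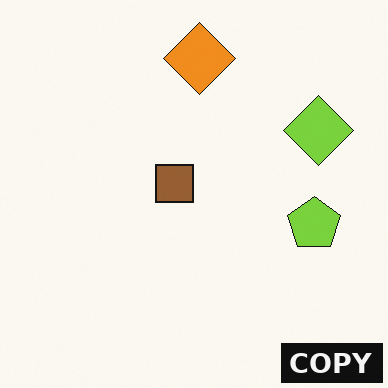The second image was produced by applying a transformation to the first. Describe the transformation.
The image was watermarked with the text "COPY" in the lower-right corner.

A dark label reading "COPY" appears in the lower-right corner.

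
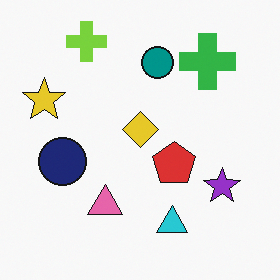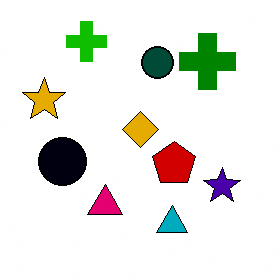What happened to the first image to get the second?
It was given much higher contrast.

Tones are pushed away from mid-grey across the whole image — a global contrast change.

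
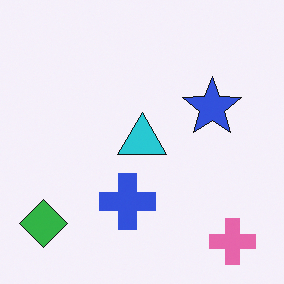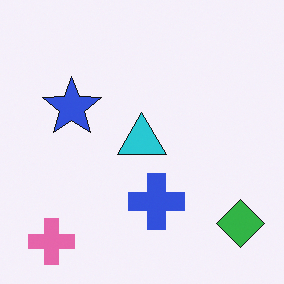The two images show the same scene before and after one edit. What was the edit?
This is the original image flipped horizontally (left ↔ right).

The green diamond is in the bottom-left of the first image and the bottom-right of the second — shapes on opposite sides of the vertical midline have swapped in a mirror flip.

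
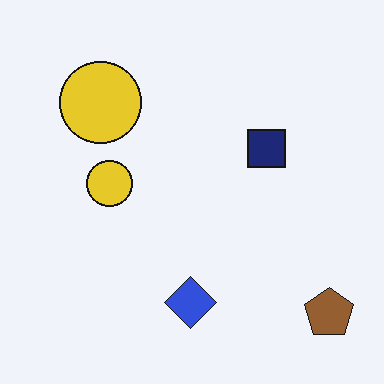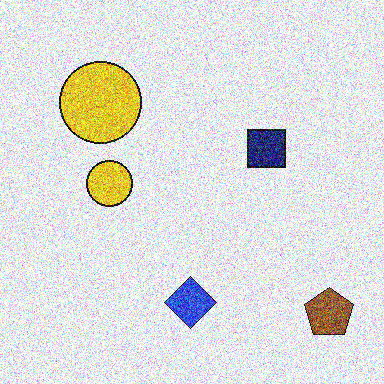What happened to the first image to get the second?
It was degraded with strong gaussian noise.

Random speckle covers the whole image, including the flat background.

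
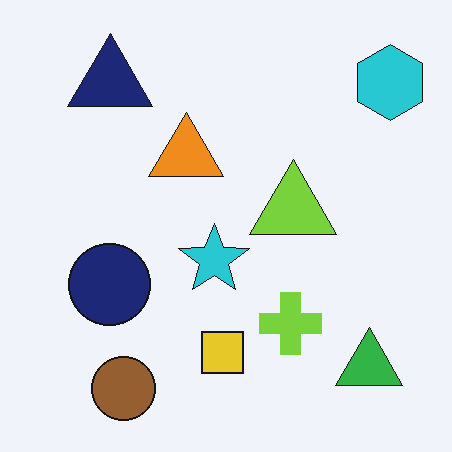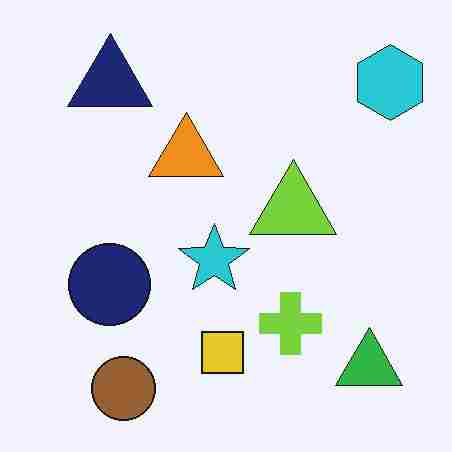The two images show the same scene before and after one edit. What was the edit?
Heavily JPEG-compressed with obvious blocking artifacts.

Blocky 8×8 compression artifacts appear around shape edges and the flat background shows ringing — characteristic JPEG degradation.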